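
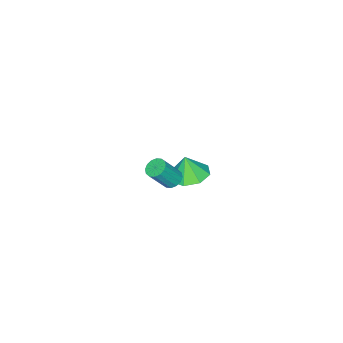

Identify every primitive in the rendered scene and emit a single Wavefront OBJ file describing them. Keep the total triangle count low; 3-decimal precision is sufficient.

v -3.354 -0.013 -2.14
v -2.398 0.344 -2.129
v -3.286 -0.227 -0.94
v -2.927 0.903 -2
v -3.706 0.926 -1.952
v -4.278 0.399 -2.014
v -4.309 -0.369 -2.15
v -3.78 -0.929 -2.279
v -3.001 -0.951 -2.327
v -2.429 -0.425 -2.265
v 2.026 2.927 3.434
v 2.364 2.681 3.142
v 3.052 2.307 4.254
v 2.714 2.553 4.546
v 2.459 2.926 3.166
v 3.148 2.552 4.277
v 2.439 3.172 3.261
v 3.127 2.797 4.373
v 2.307 3.351 3.403
v 2.996 2.977 4.514
v 2.101 3.418 3.553
v 2.789 3.043 4.665
v 1.874 3.352 3.672
v 2.562 2.978 4.783
v 1.688 3.173 3.726
v 2.376 2.799 4.838
v 1.592 2.928 3.703
v 2.281 2.554 4.814
v 1.613 2.683 3.607
v 2.301 2.308 4.719
v 1.744 2.503 3.466
v 2.433 2.129 4.577
v 1.951 2.437 3.315
v 2.639 2.062 4.427
v 2.178 2.502 3.197
v 2.866 2.128 4.308
f 2 1 4
f 2 4 3
f 4 1 5
f 4 5 3
f 5 1 6
f 5 6 3
f 6 1 7
f 6 7 3
f 7 1 8
f 7 8 3
f 8 1 9
f 8 9 3
f 9 1 10
f 9 10 3
f 10 1 2
f 10 2 3
f 12 11 15
f 12 15 13
f 13 15 16
f 13 16 14
f 15 11 17
f 15 17 16
f 16 17 18
f 16 18 14
f 17 11 19
f 17 19 18
f 18 19 20
f 18 20 14
f 19 11 21
f 19 21 20
f 20 21 22
f 20 22 14
f 21 11 23
f 21 23 22
f 22 23 24
f 22 24 14
f 23 11 25
f 23 25 24
f 24 25 26
f 24 26 14
f 25 11 27
f 25 27 26
f 26 27 28
f 26 28 14
f 27 11 29
f 27 29 28
f 28 29 30
f 28 30 14
f 29 11 31
f 29 31 30
f 30 31 32
f 30 32 14
f 31 11 33
f 31 33 32
f 32 33 34
f 32 34 14
f 33 11 35
f 33 35 34
f 34 35 36
f 34 36 14
f 35 11 12
f 35 12 36
f 36 12 13
f 36 13 14



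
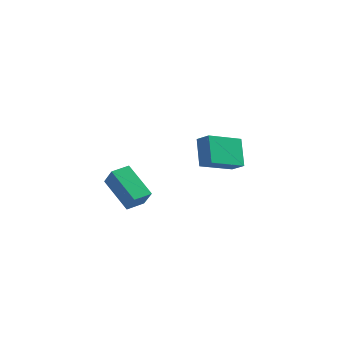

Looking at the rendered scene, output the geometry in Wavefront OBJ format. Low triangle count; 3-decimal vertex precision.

v -0.044 -2.8 -0.435
v -1.557 -2.085 0.783
v 0.439 -1.916 -0.353
v -1.074 -1.201 0.865
v 0.554 -3.219 0.555
v -0.959 -2.504 1.773
v 1.037 -2.335 0.637
v -0.476 -1.62 1.855
v 0.902 3.279 1.725
v 1.644 3.023 2.242
v 1.979 4.893 0.976
v 2.721 4.638 1.494
v 1.479 2.282 0.406
v 2.221 2.027 0.924
v 2.556 3.897 -0.342
v 3.298 3.641 0.175
f 2 4 1
f 5 2 1
f 1 4 3
f 3 5 1
f 2 8 4
f 6 2 5
f 6 8 2
f 4 8 3
f 7 5 3
f 3 8 7
f 7 6 5
f 8 6 7
f 10 12 9
f 13 10 9
f 9 12 11
f 11 13 9
f 10 16 12
f 14 10 13
f 14 16 10
f 12 16 11
f 15 13 11
f 11 16 15
f 15 14 13
f 16 14 15



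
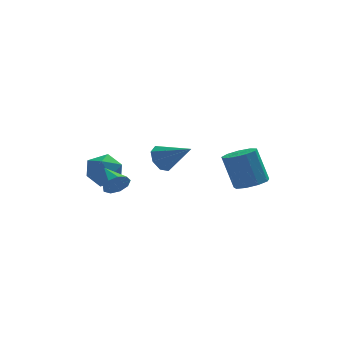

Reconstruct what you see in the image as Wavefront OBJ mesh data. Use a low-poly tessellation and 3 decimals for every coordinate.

v -3.866 3.314 1.529
v -3.238 3.98 0.971
v -2.962 1.96 0.929
v -2.334 2.626 0.371
v -2.282 2.611 1.442
v -2.84 3.448 1.813
v -3.36 2.492 0.087
v -3.918 3.329 0.458
v -2.925 3.472 0.079
v -2.259 3.546 0.916
v -3.941 2.394 0.984
v -3.275 2.468 1.821
v -0.249 2.978 1.523
v 0.308 3.593 1.398
v 1.029 2.022 2.517
v -0.04 3.682 1.931
v -0.511 3.358 2.225
v -0.828 2.811 2.108
v -0.807 2.362 1.649
v -0.459 2.274 1.116
v 0.012 2.598 0.821
v 0.33 3.144 0.938
v -3.148 -1.679 2.237
v -2.94 -1.354 1.641
v -3.552 -0.421 2.783
v -3.405 -1.487 1.604
v -3.75 -1.711 1.863
v -3.813 -1.919 2.297
v -3.565 -2.015 2.703
v -3.121 -1.954 2.891
v -2.69 -1.764 2.773
v -2.473 -1.535 2.405
v -2.572 -1.373 1.958
v 3.204 -1.722 1.795
v 3.856 -2.209 2.13
v 3.368 -1.646 3.899
v 2.716 -1.158 3.565
v 4.055 -1.654 2.008
v 3.568 -1.091 3.778
v 3.856 -1.131 1.787
v 3.369 -0.568 3.557
v 3.352 -0.884 1.569
v 2.864 -0.321 3.339
v 2.778 -1.029 1.458
v 2.291 -0.466 3.227
v 2.404 -1.498 1.504
v 1.917 -0.935 3.274
v 2.404 -2.072 1.686
v 1.916 -1.509 3.456
v 2.778 -2.482 1.92
v 2.291 -1.918 3.689
v 3.351 -2.536 2.095
v 2.864 -1.973 3.865
f 1 12 6
f 1 6 2
f 1 2 8
f 1 8 11
f 1 11 12
f 2 6 10
f 6 12 5
f 12 11 3
f 11 8 7
f 8 2 9
f 4 10 5
f 4 5 3
f 4 3 7
f 4 7 9
f 4 9 10
f 5 10 6
f 3 5 12
f 7 3 11
f 9 7 8
f 10 9 2
f 14 13 16
f 14 16 15
f 16 13 17
f 16 17 15
f 17 13 18
f 17 18 15
f 18 13 19
f 18 19 15
f 19 13 20
f 19 20 15
f 20 13 21
f 20 21 15
f 21 13 22
f 21 22 15
f 22 13 14
f 22 14 15
f 24 23 26
f 24 26 25
f 26 23 27
f 26 27 25
f 27 23 28
f 27 28 25
f 28 23 29
f 28 29 25
f 29 23 30
f 29 30 25
f 30 23 31
f 30 31 25
f 31 23 32
f 31 32 25
f 32 23 33
f 32 33 25
f 33 23 24
f 33 24 25
f 35 34 38
f 35 38 36
f 36 38 39
f 36 39 37
f 38 34 40
f 38 40 39
f 39 40 41
f 39 41 37
f 40 34 42
f 40 42 41
f 41 42 43
f 41 43 37
f 42 34 44
f 42 44 43
f 43 44 45
f 43 45 37
f 44 34 46
f 44 46 45
f 45 46 47
f 45 47 37
f 46 34 48
f 46 48 47
f 47 48 49
f 47 49 37
f 48 34 50
f 48 50 49
f 49 50 51
f 49 51 37
f 50 34 52
f 50 52 51
f 51 52 53
f 51 53 37
f 52 34 35
f 52 35 53
f 53 35 36
f 53 36 37



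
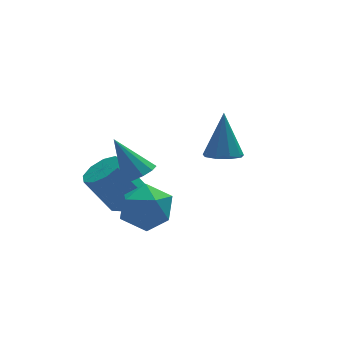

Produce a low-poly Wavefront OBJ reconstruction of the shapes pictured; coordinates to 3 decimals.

v -2.622 2.436 -1.736
v -1.844 2.338 -1.236
v -2.84 2.765 0.397
v -3.618 2.864 -0.104
v -1.903 2.941 -1.43
v -2.899 3.368 0.203
v -2.299 3.308 -1.767
v -3.295 3.735 -0.134
v -2.845 3.267 -2.09
v -3.841 3.694 -0.457
v -3.287 2.838 -2.247
v -4.284 3.265 -0.615
v -3.418 2.22 -2.166
v -4.414 2.648 -0.533
v -3.176 1.704 -1.883
v -4.173 2.132 -0.25
v -2.675 1.531 -1.532
v -3.671 1.958 0.101
v -2.149 1.781 -1.276
v -3.145 2.208 0.357
v 1.251 2.295 0.061
v 1.955 2.663 -0.181
v 1.529 3.065 2.039
v 1.516 3.015 -0.256
v 0.953 3.03 -0.183
v 0.53 2.701 0.004
v 0.444 2.182 0.219
v 0.736 1.716 0.359
v 1.27 1.521 0.361
v 1.794 1.688 0.222
v 2.065 2.139 0.008
v -3.981 -0.925 -0.245
v -3.112 -0.269 -0.666
v -2.808 -1.651 1.046
v -1.939 -0.995 0.625
v -2.829 -0.493 1.188
v -3.554 -0.044 0.391
v -2.366 -1.876 -0.011
v -3.091 -1.427 -0.808
v -2.114 -0.857 -0.521
v -2.4 -0.002 0.22
v -3.52 -1.918 0.16
v -3.806 -1.063 0.901
v -3.306 -1.265 2.4
v -2.652 -0.984 2.564
v -4.034 -0.455 3.92
v -2.869 -0.688 2.302
v -3.253 -0.612 2.078
v -3.657 -0.785 1.976
v -3.927 -1.141 2.037
v -3.959 -1.545 2.236
v -3.742 -1.841 2.498
v -3.359 -1.918 2.722
v -2.954 -1.744 2.824
v -2.685 -1.388 2.763
f 2 1 5
f 2 5 3
f 3 5 6
f 3 6 4
f 5 1 7
f 5 7 6
f 6 7 8
f 6 8 4
f 7 1 9
f 7 9 8
f 8 9 10
f 8 10 4
f 9 1 11
f 9 11 10
f 10 11 12
f 10 12 4
f 11 1 13
f 11 13 12
f 12 13 14
f 12 14 4
f 13 1 15
f 13 15 14
f 14 15 16
f 14 16 4
f 15 1 17
f 15 17 16
f 16 17 18
f 16 18 4
f 17 1 19
f 17 19 18
f 18 19 20
f 18 20 4
f 19 1 2
f 19 2 20
f 20 2 3
f 20 3 4
f 22 21 24
f 22 24 23
f 24 21 25
f 24 25 23
f 25 21 26
f 25 26 23
f 26 21 27
f 26 27 23
f 27 21 28
f 27 28 23
f 28 21 29
f 28 29 23
f 29 21 30
f 29 30 23
f 30 21 31
f 30 31 23
f 31 21 22
f 31 22 23
f 32 43 37
f 32 37 33
f 32 33 39
f 32 39 42
f 32 42 43
f 33 37 41
f 37 43 36
f 43 42 34
f 42 39 38
f 39 33 40
f 35 41 36
f 35 36 34
f 35 34 38
f 35 38 40
f 35 40 41
f 36 41 37
f 34 36 43
f 38 34 42
f 40 38 39
f 41 40 33
f 45 44 47
f 45 47 46
f 47 44 48
f 47 48 46
f 48 44 49
f 48 49 46
f 49 44 50
f 49 50 46
f 50 44 51
f 50 51 46
f 51 44 52
f 51 52 46
f 52 44 53
f 52 53 46
f 53 44 54
f 53 54 46
f 54 44 55
f 54 55 46
f 55 44 45
f 55 45 46



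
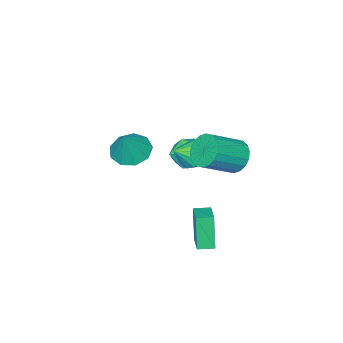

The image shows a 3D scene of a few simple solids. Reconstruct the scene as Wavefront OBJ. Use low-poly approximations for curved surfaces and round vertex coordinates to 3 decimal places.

v 1.374 2.827 -4.855
v 1.037 2.404 -3.023
v 0.724 3.375 -4.847
v 0.387 2.951 -3.016
v 2.273 3.889 -4.444
v 1.936 3.465 -2.613
v 1.623 4.436 -4.437
v 1.286 4.013 -2.605
v 0.529 1.746 0.235
v 0.882 1.46 -0.459
v 1.431 1.474 0.805
v 1.002 1.956 -0.413
v 0.942 2.372 -0.12
v 0.724 2.549 0.31
v 0.432 2.419 0.711
v 0.177 2.032 0.93
v 0.056 1.535 0.884
v 0.117 1.119 0.591
v 0.334 0.942 0.161
v 0.627 1.072 -0.24
v -1.117 1.273 -0.714
v -0.602 1.374 0.172
v 0.102 0.306 -1.312
v 0.617 0.407 -0.426
v -0.26 -0.133 -0.453
v -1.013 0.465 -0.083
v 0.513 1.215 -1.057
v -0.24 1.813 -0.687
v 0.406 1.339 -0.039
v -0.072 0.505 0.334
v -0.428 1.175 -1.474
v -0.906 0.341 -1.101
v 0.71 -2.128 -1.32
v 1.607 -2.607 -1.685
v 1.51 -1.792 0.2
v 1.619 -1.888 -1.851
v 1.207 -1.28 -1.769
v 0.562 -1.07 -1.476
v -0.014 -1.354 -1.111
v -0.25 -2.001 -0.843
v -0.037 -2.707 -0.799
v 0.525 -3.142 -0.998
v 1.175 -3.103 -1.348
v -0.234 3.879 0.799
v 0.274 3.886 -0.015
v 1.883 3.428 0.987
v 1.374 3.421 1.801
v 0.306 4.29 0.12
v 1.914 3.832 1.122
v 0.23 4.613 0.389
v 1.838 4.155 1.391
v 0.062 4.79 0.74
v 1.671 4.332 1.742
v -0.165 4.787 1.102
v 1.444 4.329 2.104
v -0.405 4.604 1.404
v 1.204 4.147 2.406
v -0.612 4.278 1.586
v 0.997 3.82 2.589
v -0.743 3.872 1.613
v 0.866 3.414 2.615
v -0.774 3.468 1.478
v 0.834 3.01 2.48
v -0.698 3.145 1.209
v 0.91 2.687 2.211
v -0.531 2.968 0.858
v 1.078 2.51 1.86
v -0.304 2.971 0.496
v 1.305 2.513 1.498
v -0.064 3.153 0.194
v 1.545 2.696 1.196
v 0.143 3.48 0.011
v 1.752 3.022 1.014
f 2 4 1
f 5 2 1
f 1 4 3
f 3 5 1
f 2 8 4
f 6 2 5
f 6 8 2
f 4 8 3
f 7 5 3
f 3 8 7
f 7 6 5
f 8 6 7
f 10 9 12
f 10 12 11
f 12 9 13
f 12 13 11
f 13 9 14
f 13 14 11
f 14 9 15
f 14 15 11
f 15 9 16
f 15 16 11
f 16 9 17
f 16 17 11
f 17 9 18
f 17 18 11
f 18 9 19
f 18 19 11
f 19 9 20
f 19 20 11
f 20 9 10
f 20 10 11
f 21 32 26
f 21 26 22
f 21 22 28
f 21 28 31
f 21 31 32
f 22 26 30
f 26 32 25
f 32 31 23
f 31 28 27
f 28 22 29
f 24 30 25
f 24 25 23
f 24 23 27
f 24 27 29
f 24 29 30
f 25 30 26
f 23 25 32
f 27 23 31
f 29 27 28
f 30 29 22
f 34 33 36
f 34 36 35
f 36 33 37
f 36 37 35
f 37 33 38
f 37 38 35
f 38 33 39
f 38 39 35
f 39 33 40
f 39 40 35
f 40 33 41
f 40 41 35
f 41 33 42
f 41 42 35
f 42 33 43
f 42 43 35
f 43 33 34
f 43 34 35
f 45 44 48
f 45 48 46
f 46 48 49
f 46 49 47
f 48 44 50
f 48 50 49
f 49 50 51
f 49 51 47
f 50 44 52
f 50 52 51
f 51 52 53
f 51 53 47
f 52 44 54
f 52 54 53
f 53 54 55
f 53 55 47
f 54 44 56
f 54 56 55
f 55 56 57
f 55 57 47
f 56 44 58
f 56 58 57
f 57 58 59
f 57 59 47
f 58 44 60
f 58 60 59
f 59 60 61
f 59 61 47
f 60 44 62
f 60 62 61
f 61 62 63
f 61 63 47
f 62 44 64
f 62 64 63
f 63 64 65
f 63 65 47
f 64 44 66
f 64 66 65
f 65 66 67
f 65 67 47
f 66 44 68
f 66 68 67
f 67 68 69
f 67 69 47
f 68 44 70
f 68 70 69
f 69 70 71
f 69 71 47
f 70 44 72
f 70 72 71
f 71 72 73
f 71 73 47
f 72 44 45
f 72 45 73
f 73 45 46
f 73 46 47



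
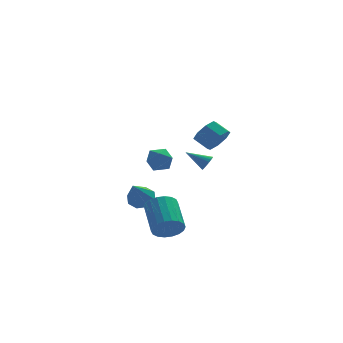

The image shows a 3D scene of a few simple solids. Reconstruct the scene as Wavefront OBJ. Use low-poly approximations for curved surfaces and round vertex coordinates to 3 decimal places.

v 1.127 -3.979 -2.644
v 1.435 -3.55 -3.422
v 1.421 -1.673 -2.394
v 1.113 -2.101 -1.616
v 1.019 -3.531 -3.463
v 1.005 -1.654 -2.436
v 0.625 -3.6 -3.342
v 0.611 -1.723 -2.315
v 0.33 -3.744 -3.083
v 0.316 -1.867 -2.056
v 0.193 -3.934 -2.737
v 0.179 -2.057 -1.709
v 0.24 -4.134 -2.372
v 0.227 -2.257 -1.345
v 0.464 -4.302 -2.061
v 0.45 -2.425 -1.034
v 0.819 -4.407 -1.866
v 0.805 -2.53 -0.838
v 1.235 -4.426 -1.824
v 1.221 -2.549 -0.797
v 1.629 -4.357 -1.945
v 1.615 -2.48 -0.918
v 1.924 -4.213 -2.204
v 1.91 -2.336 -1.177
v 2.061 -4.023 -2.551
v 2.047 -2.146 -1.523
v 2.013 -3.823 -2.915
v 2 -1.946 -1.888
v 1.79 -3.655 -3.226
v 1.776 -1.778 -2.199
v 0.797 0.325 0.746
v 1.569 0.294 0.317
v 1.291 -0.614 1.703
v 2.063 -0.645 1.274
v 1.828 0.087 1.707
v 1.522 0.668 1.116
v 1.338 -0.988 0.904
v 1.032 -0.407 0.313
v 1.903 -0.517 0.415
v 2.206 0.147 0.911
v 0.654 -0.467 1.109
v 0.957 0.197 1.605
v 1.223 4.205 -3.771
v 1.963 3.73 -3.813
v 0.497 2.935 -2.209
v 2.009 4.241 -3.376
v 1.595 4.73 -3.17
v 0.963 4.912 -3.316
v 0.484 4.68 -3.728
v 0.438 4.17 -4.165
v 0.852 3.68 -4.371
v 1.484 3.498 -4.225
v 4.023 -3.378 3.483
v 4.445 -3.605 4.22
v 3.82 -2.97 4.775
v 3.397 -2.742 4.037
v 4.722 -3.07 3.919
v 4.097 -2.435 4.474
v 4.589 -2.715 3.363
v 3.964 -2.08 3.917
v 4.125 -2.748 2.876
v 3.499 -2.113 3.431
v 3.6 -3.15 2.745
v 2.975 -2.515 3.3
v 3.323 -3.685 3.046
v 2.698 -3.05 3.601
v 3.456 -4.04 3.603
v 2.831 -3.405 4.157
v 3.921 -4.007 4.089
v 3.295 -3.372 4.644
v 3.376 -3.533 1.897
v 3.668 -3.501 2.338
v 2.304 -2.927 2.563
v 3.713 -3.321 2.247
v 3.707 -3.173 2.102
v 3.65 -3.08 1.926
v 3.552 -3.056 1.746
v 3.426 -3.104 1.589
v 3.294 -3.218 1.478
v 3.173 -3.379 1.432
v 3.084 -3.564 1.456
v 3.039 -3.744 1.547
v 3.045 -3.892 1.691
v 3.102 -3.985 1.867
v 3.2 -4.01 2.047
v 3.326 -3.961 2.205
v 3.458 -3.847 2.315
v 3.579 -3.686 2.362
f 2 1 5
f 2 5 3
f 3 5 6
f 3 6 4
f 5 1 7
f 5 7 6
f 6 7 8
f 6 8 4
f 7 1 9
f 7 9 8
f 8 9 10
f 8 10 4
f 9 1 11
f 9 11 10
f 10 11 12
f 10 12 4
f 11 1 13
f 11 13 12
f 12 13 14
f 12 14 4
f 13 1 15
f 13 15 14
f 14 15 16
f 14 16 4
f 15 1 17
f 15 17 16
f 16 17 18
f 16 18 4
f 17 1 19
f 17 19 18
f 18 19 20
f 18 20 4
f 19 1 21
f 19 21 20
f 20 21 22
f 20 22 4
f 21 1 23
f 21 23 22
f 22 23 24
f 22 24 4
f 23 1 25
f 23 25 24
f 24 25 26
f 24 26 4
f 25 1 27
f 25 27 26
f 26 27 28
f 26 28 4
f 27 1 29
f 27 29 28
f 28 29 30
f 28 30 4
f 29 1 2
f 29 2 30
f 30 2 3
f 30 3 4
f 31 42 36
f 31 36 32
f 31 32 38
f 31 38 41
f 31 41 42
f 32 36 40
f 36 42 35
f 42 41 33
f 41 38 37
f 38 32 39
f 34 40 35
f 34 35 33
f 34 33 37
f 34 37 39
f 34 39 40
f 35 40 36
f 33 35 42
f 37 33 41
f 39 37 38
f 40 39 32
f 44 43 46
f 44 46 45
f 46 43 47
f 46 47 45
f 47 43 48
f 47 48 45
f 48 43 49
f 48 49 45
f 49 43 50
f 49 50 45
f 50 43 51
f 50 51 45
f 51 43 52
f 51 52 45
f 52 43 44
f 52 44 45
f 54 53 57
f 54 57 55
f 55 57 58
f 55 58 56
f 57 53 59
f 57 59 58
f 58 59 60
f 58 60 56
f 59 53 61
f 59 61 60
f 60 61 62
f 60 62 56
f 61 53 63
f 61 63 62
f 62 63 64
f 62 64 56
f 63 53 65
f 63 65 64
f 64 65 66
f 64 66 56
f 65 53 67
f 65 67 66
f 66 67 68
f 66 68 56
f 67 53 69
f 67 69 68
f 68 69 70
f 68 70 56
f 69 53 54
f 69 54 70
f 70 54 55
f 70 55 56
f 72 71 74
f 72 74 73
f 74 71 75
f 74 75 73
f 75 71 76
f 75 76 73
f 76 71 77
f 76 77 73
f 77 71 78
f 77 78 73
f 78 71 79
f 78 79 73
f 79 71 80
f 79 80 73
f 80 71 81
f 80 81 73
f 81 71 82
f 81 82 73
f 82 71 83
f 82 83 73
f 83 71 84
f 83 84 73
f 84 71 85
f 84 85 73
f 85 71 86
f 85 86 73
f 86 71 87
f 86 87 73
f 87 71 88
f 87 88 73
f 88 71 72
f 88 72 73



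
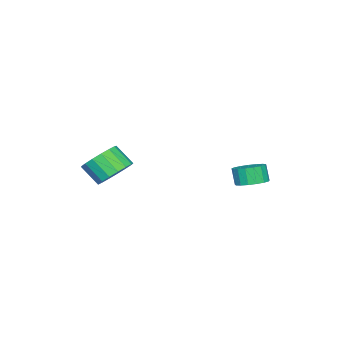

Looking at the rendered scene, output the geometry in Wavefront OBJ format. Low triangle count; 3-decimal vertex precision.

v 2.963 -1.743 -1.193
v 4.051 -1.897 -1.232
v 3.945 -2.892 -0.267
v 2.857 -2.737 -0.227
v 3.99 -1.53 -0.861
v 3.884 -2.524 0.105
v 3.693 -1.211 -0.565
v 3.587 -2.205 0.401
v 3.229 -1.014 -0.413
v 3.123 -2.008 0.552
v 2.704 -0.984 -0.44
v 2.598 -1.978 0.526
v 2.238 -1.128 -0.639
v 2.132 -2.122 0.326
v 1.939 -1.413 -0.965
v 1.833 -2.407 0
v 1.874 -1.773 -1.344
v 1.768 -2.767 -0.378
v 2.058 -2.127 -1.687
v 1.952 -3.121 -0.721
v 2.45 -2.392 -1.918
v 2.344 -3.386 -0.952
v 2.96 -2.509 -1.982
v 2.854 -3.503 -1.016
v 3.47 -2.451 -1.866
v 3.364 -3.445 -0.9
v 3.864 -2.23 -1.595
v 3.758 -3.224 -0.629
v -0.78 3.986 -2.264
v -0.132 3.391 -2.283
v -0.392 3.078 -1.314
v -1.04 3.674 -1.296
v 0.051 3.735 -2.122
v -0.209 3.422 -1.154
v 0.044 4.136 -1.995
v -0.216 3.823 -1.026
v -0.152 4.503 -1.929
v -0.411 4.19 -0.96
v -0.492 4.752 -1.939
v -0.751 4.439 -0.971
v -0.898 4.825 -2.025
v -1.157 4.512 -1.057
v -1.277 4.706 -2.165
v -1.536 4.393 -1.197
v -1.542 4.422 -2.328
v -1.802 4.11 -1.359
v -1.633 4.039 -2.476
v -1.892 3.726 -1.508
v -1.528 3.643 -2.576
v -1.788 3.33 -1.607
v -1.252 3.326 -2.604
v -1.512 3.013 -1.636
v -0.868 3.16 -2.555
v -1.128 2.848 -1.586
v -0.464 3.184 -2.439
v -0.724 2.871 -1.47
f 2 1 5
f 2 5 3
f 3 5 6
f 3 6 4
f 5 1 7
f 5 7 6
f 6 7 8
f 6 8 4
f 7 1 9
f 7 9 8
f 8 9 10
f 8 10 4
f 9 1 11
f 9 11 10
f 10 11 12
f 10 12 4
f 11 1 13
f 11 13 12
f 12 13 14
f 12 14 4
f 13 1 15
f 13 15 14
f 14 15 16
f 14 16 4
f 15 1 17
f 15 17 16
f 16 17 18
f 16 18 4
f 17 1 19
f 17 19 18
f 18 19 20
f 18 20 4
f 19 1 21
f 19 21 20
f 20 21 22
f 20 22 4
f 21 1 23
f 21 23 22
f 22 23 24
f 22 24 4
f 23 1 25
f 23 25 24
f 24 25 26
f 24 26 4
f 25 1 27
f 25 27 26
f 26 27 28
f 26 28 4
f 27 1 2
f 27 2 28
f 28 2 3
f 28 3 4
f 30 29 33
f 30 33 31
f 31 33 34
f 31 34 32
f 33 29 35
f 33 35 34
f 34 35 36
f 34 36 32
f 35 29 37
f 35 37 36
f 36 37 38
f 36 38 32
f 37 29 39
f 37 39 38
f 38 39 40
f 38 40 32
f 39 29 41
f 39 41 40
f 40 41 42
f 40 42 32
f 41 29 43
f 41 43 42
f 42 43 44
f 42 44 32
f 43 29 45
f 43 45 44
f 44 45 46
f 44 46 32
f 45 29 47
f 45 47 46
f 46 47 48
f 46 48 32
f 47 29 49
f 47 49 48
f 48 49 50
f 48 50 32
f 49 29 51
f 49 51 50
f 50 51 52
f 50 52 32
f 51 29 53
f 51 53 52
f 52 53 54
f 52 54 32
f 53 29 55
f 53 55 54
f 54 55 56
f 54 56 32
f 55 29 30
f 55 30 56
f 56 30 31
f 56 31 32



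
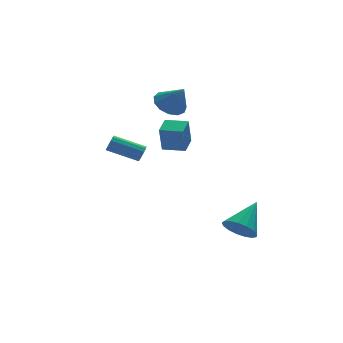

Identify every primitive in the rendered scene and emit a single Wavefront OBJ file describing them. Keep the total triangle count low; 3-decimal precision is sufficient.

v 1.699 3.858 2.647
v 2.636 4.16 2.54
v 2.121 3.022 3.993
v 2.383 4.542 2.858
v 1.913 4.708 3.108
v 1.375 4.604 3.212
v 0.94 4.263 3.137
v 0.746 3.794 2.906
v 0.854 3.345 2.593
v 1.231 3.059 2.297
v 1.756 3.027 2.112
v 2.263 3.259 2.097
v 2.591 3.681 2.257
v 0.872 0.295 0.903
v 0.644 0.154 2.429
v -0.079 1.133 0.837
v -0.308 0.993 2.364
v 1.628 1.167 1.096
v 1.399 1.027 2.623
v 0.676 2.006 1.031
v 0.448 1.865 2.557
v -1.316 0.847 0.917
v -1.036 0.964 1.327
v -2.444 1.931 2.012
v -2.724 1.813 1.603
v -0.989 1.187 1.11
v -2.397 2.154 1.795
v -1.066 1.28 0.819
v -2.474 2.247 1.504
v -1.24 1.208 0.565
v -2.647 2.174 1.251
v -1.442 0.997 0.447
v -2.85 1.964 1.132
v -1.596 0.729 0.508
v -3.004 1.696 1.193
v -1.643 0.506 0.725
v -3.051 1.473 1.41
v -1.566 0.413 1.016
v -2.974 1.38 1.701
v -1.393 0.486 1.269
v -2.8 1.452 1.955
v -1.19 0.696 1.388
v -2.598 1.663 2.073
v 2.288 -3.072 -3.58
v 2.991 -3.612 -4.043
v 3.772 -2.148 -2.4
v 2.957 -3.216 -4.309
v 2.769 -2.787 -4.409
v 2.471 -2.423 -4.319
v 2.131 -2.209 -4.059
v 1.827 -2.192 -3.69
v 1.628 -2.376 -3.296
v 1.581 -2.721 -2.966
v 1.695 -3.145 -2.778
v 1.946 -3.553 -2.773
v 2.274 -3.851 -2.953
v 2.606 -3.97 -3.277
v 2.865 -3.884 -3.67
f 2 1 4
f 2 4 3
f 4 1 5
f 4 5 3
f 5 1 6
f 5 6 3
f 6 1 7
f 6 7 3
f 7 1 8
f 7 8 3
f 8 1 9
f 8 9 3
f 9 1 10
f 9 10 3
f 10 1 11
f 10 11 3
f 11 1 12
f 11 12 3
f 12 1 13
f 12 13 3
f 13 1 2
f 13 2 3
f 15 17 14
f 18 15 14
f 14 17 16
f 16 18 14
f 15 21 17
f 19 15 18
f 19 21 15
f 17 21 16
f 20 18 16
f 16 21 20
f 20 19 18
f 21 19 20
f 23 22 26
f 23 26 24
f 24 26 27
f 24 27 25
f 26 22 28
f 26 28 27
f 27 28 29
f 27 29 25
f 28 22 30
f 28 30 29
f 29 30 31
f 29 31 25
f 30 22 32
f 30 32 31
f 31 32 33
f 31 33 25
f 32 22 34
f 32 34 33
f 33 34 35
f 33 35 25
f 34 22 36
f 34 36 35
f 35 36 37
f 35 37 25
f 36 22 38
f 36 38 37
f 37 38 39
f 37 39 25
f 38 22 40
f 38 40 39
f 39 40 41
f 39 41 25
f 40 22 42
f 40 42 41
f 41 42 43
f 41 43 25
f 42 22 23
f 42 23 43
f 43 23 24
f 43 24 25
f 45 44 47
f 45 47 46
f 47 44 48
f 47 48 46
f 48 44 49
f 48 49 46
f 49 44 50
f 49 50 46
f 50 44 51
f 50 51 46
f 51 44 52
f 51 52 46
f 52 44 53
f 52 53 46
f 53 44 54
f 53 54 46
f 54 44 55
f 54 55 46
f 55 44 56
f 55 56 46
f 56 44 57
f 56 57 46
f 57 44 58
f 57 58 46
f 58 44 45
f 58 45 46



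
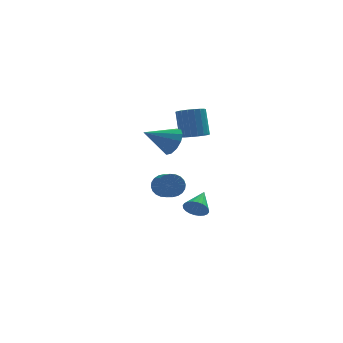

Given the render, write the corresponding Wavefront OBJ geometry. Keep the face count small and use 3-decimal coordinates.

v -2.702 -2.081 2.647
v -2.238 -2.549 3.358
v -4.318 -2.339 3.533
v -2.244 -2.021 3.5
v -2.396 -1.512 3.371
v -2.646 -1.184 3.012
v -2.913 -1.141 2.537
v -3.113 -1.396 2.097
v -3.183 -1.868 1.832
v -3.101 -2.409 1.826
v -2.892 -2.845 2.08
v -2.622 -3.039 2.514
v -2.379 -2.928 2.991
v -2.978 -0.966 -1.168
v -2.695 -0.615 -0.494
v -2.5 -1.724 0.001
v -2.782 -2.074 -0.672
v -3.003 -0.639 -0.427
v -2.808 -1.748 0.068
v -3.307 -0.713 -0.472
v -3.112 -1.822 0.023
v -3.561 -0.825 -0.623
v -3.366 -1.934 -0.128
v -3.726 -0.959 -0.858
v -3.531 -2.068 -0.363
v -3.777 -1.093 -1.139
v -3.582 -2.202 -0.644
v -3.706 -1.209 -1.425
v -3.511 -2.317 -0.93
v -3.525 -1.287 -1.671
v -3.329 -2.396 -1.176
v -3.26 -1.316 -1.841
v -3.065 -2.425 -1.346
v -2.952 -1.292 -1.908
v -2.757 -2.401 -1.413
v -2.648 -1.218 -1.863
v -2.453 -2.327 -1.368
v -2.394 -1.106 -1.712
v -2.199 -2.215 -1.217
v -2.229 -0.972 -1.477
v -2.034 -2.081 -0.982
v -2.178 -0.838 -1.196
v -1.983 -1.947 -0.701
v -2.249 -0.723 -0.91
v -2.054 -1.831 -0.415
v -2.431 -0.644 -0.664
v -2.235 -1.753 -0.169
v -0.994 0.786 -3.898
v -0.512 0.865 -4.506
v -0.326 2.074 -3.202
v -0.748 1.035 -4.595
v -1.021 1.167 -4.578
v -1.291 1.242 -4.457
v -1.515 1.247 -4.252
v -1.66 1.181 -3.992
v -1.703 1.056 -3.718
v -1.639 0.889 -3.472
v -1.476 0.707 -3.29
v -1.24 0.537 -3.201
v -0.967 0.404 -3.219
v -0.697 0.33 -3.339
v -0.473 0.325 -3.545
v -0.328 0.39 -3.805
v -0.285 0.515 -4.079
v -0.349 0.682 -4.325
v -1.39 -1.236 2.668
v -0.964 -1.861 3.011
v -1.065 -1.049 4.615
v -1.49 -0.424 4.272
v -0.698 -1.626 2.909
v -0.799 -0.814 4.513
v -0.568 -1.314 2.76
v -0.669 -0.502 4.363
v -0.602 -0.987 2.592
v -0.702 -0.175 4.195
v -0.791 -0.709 2.439
v -0.892 0.103 4.043
v -1.099 -0.535 2.332
v -1.2 0.277 3.935
v -1.464 -0.5 2.291
v -1.565 0.311 3.895
v -1.815 -0.611 2.325
v -1.916 0.201 3.929
v -2.081 -0.846 2.427
v -2.182 -0.034 4.031
v -2.211 -1.158 2.577
v -2.312 -0.346 4.18
v -2.178 -1.485 2.745
v -2.278 -0.673 4.348
v -1.988 -1.763 2.897
v -2.089 -0.951 4.501
v -1.68 -1.937 3.005
v -1.781 -1.125 4.608
v -1.315 -1.971 3.045
v -1.416 -1.16 4.649
f 2 1 4
f 2 4 3
f 4 1 5
f 4 5 3
f 5 1 6
f 5 6 3
f 6 1 7
f 6 7 3
f 7 1 8
f 7 8 3
f 8 1 9
f 8 9 3
f 9 1 10
f 9 10 3
f 10 1 11
f 10 11 3
f 11 1 12
f 11 12 3
f 12 1 13
f 12 13 3
f 13 1 2
f 13 2 3
f 15 14 18
f 15 18 16
f 16 18 19
f 16 19 17
f 18 14 20
f 18 20 19
f 19 20 21
f 19 21 17
f 20 14 22
f 20 22 21
f 21 22 23
f 21 23 17
f 22 14 24
f 22 24 23
f 23 24 25
f 23 25 17
f 24 14 26
f 24 26 25
f 25 26 27
f 25 27 17
f 26 14 28
f 26 28 27
f 27 28 29
f 27 29 17
f 28 14 30
f 28 30 29
f 29 30 31
f 29 31 17
f 30 14 32
f 30 32 31
f 31 32 33
f 31 33 17
f 32 14 34
f 32 34 33
f 33 34 35
f 33 35 17
f 34 14 36
f 34 36 35
f 35 36 37
f 35 37 17
f 36 14 38
f 36 38 37
f 37 38 39
f 37 39 17
f 38 14 40
f 38 40 39
f 39 40 41
f 39 41 17
f 40 14 42
f 40 42 41
f 41 42 43
f 41 43 17
f 42 14 44
f 42 44 43
f 43 44 45
f 43 45 17
f 44 14 46
f 44 46 45
f 45 46 47
f 45 47 17
f 46 14 15
f 46 15 47
f 47 15 16
f 47 16 17
f 49 48 51
f 49 51 50
f 51 48 52
f 51 52 50
f 52 48 53
f 52 53 50
f 53 48 54
f 53 54 50
f 54 48 55
f 54 55 50
f 55 48 56
f 55 56 50
f 56 48 57
f 56 57 50
f 57 48 58
f 57 58 50
f 58 48 59
f 58 59 50
f 59 48 60
f 59 60 50
f 60 48 61
f 60 61 50
f 61 48 62
f 61 62 50
f 62 48 63
f 62 63 50
f 63 48 64
f 63 64 50
f 64 48 65
f 64 65 50
f 65 48 49
f 65 49 50
f 67 66 70
f 67 70 68
f 68 70 71
f 68 71 69
f 70 66 72
f 70 72 71
f 71 72 73
f 71 73 69
f 72 66 74
f 72 74 73
f 73 74 75
f 73 75 69
f 74 66 76
f 74 76 75
f 75 76 77
f 75 77 69
f 76 66 78
f 76 78 77
f 77 78 79
f 77 79 69
f 78 66 80
f 78 80 79
f 79 80 81
f 79 81 69
f 80 66 82
f 80 82 81
f 81 82 83
f 81 83 69
f 82 66 84
f 82 84 83
f 83 84 85
f 83 85 69
f 84 66 86
f 84 86 85
f 85 86 87
f 85 87 69
f 86 66 88
f 86 88 87
f 87 88 89
f 87 89 69
f 88 66 90
f 88 90 89
f 89 90 91
f 89 91 69
f 90 66 92
f 90 92 91
f 91 92 93
f 91 93 69
f 92 66 94
f 92 94 93
f 93 94 95
f 93 95 69
f 94 66 67
f 94 67 95
f 95 67 68
f 95 68 69



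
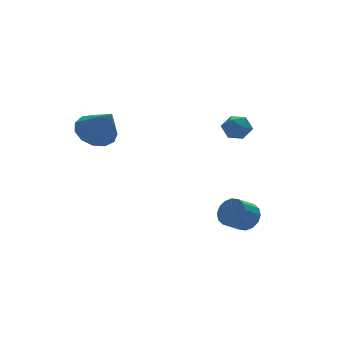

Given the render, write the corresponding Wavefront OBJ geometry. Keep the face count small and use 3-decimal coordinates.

v 2.469 -2.482 -0.791
v 2.87 -2.786 -0.276
v 2.033 -2.942 0.285
v 1.631 -2.638 -0.229
v 2.861 -2.423 -0.189
v 2.023 -2.58 0.372
v 2.746 -2.077 -0.264
v 1.909 -2.233 0.297
v 2.557 -1.838 -0.479
v 1.72 -1.995 0.082
v 2.344 -1.773 -0.778
v 1.507 -1.929 -0.217
v 2.165 -1.897 -1.08
v 1.328 -2.053 -0.519
v 2.067 -2.178 -1.305
v 1.23 -2.334 -0.744
v 2.077 -2.54 -1.392
v 1.239 -2.697 -0.831
v 2.191 -2.887 -1.317
v 1.354 -3.043 -0.756
v 2.38 -3.125 -1.102
v 1.543 -3.282 -0.541
v 2.593 -3.191 -0.803
v 1.756 -3.347 -0.242
v 2.772 -3.067 -0.501
v 1.935 -3.223 0.06
v 2.685 0.097 3.356
v 3.256 0.392 3.068
v 3.264 -0.872 3.512
v 3.835 -0.577 3.224
v 3.605 -0.358 3.852
v 3.247 0.242 3.756
v 3.273 -0.722 2.824
v 2.915 -0.122 2.728
v 3.62 -0.114 2.739
v 3.825 0.111 3.374
v 2.695 -0.591 3.206
v 2.9 -0.366 3.841
v -2.055 2.123 3.277
v -1.368 2.688 3.639
v -1.845 1.017 4.603
v -1.834 2.858 3.855
v -2.371 2.794 3.887
v -2.807 2.518 3.725
v -3.004 2.116 3.421
v -2.9 1.717 3.071
v -2.528 1.447 2.787
v -2.005 1.391 2.658
v -1.499 1.568 2.726
v -1.169 1.921 2.968
v -1.12 2.339 3.309
f 2 1 5
f 2 5 3
f 3 5 6
f 3 6 4
f 5 1 7
f 5 7 6
f 6 7 8
f 6 8 4
f 7 1 9
f 7 9 8
f 8 9 10
f 8 10 4
f 9 1 11
f 9 11 10
f 10 11 12
f 10 12 4
f 11 1 13
f 11 13 12
f 12 13 14
f 12 14 4
f 13 1 15
f 13 15 14
f 14 15 16
f 14 16 4
f 15 1 17
f 15 17 16
f 16 17 18
f 16 18 4
f 17 1 19
f 17 19 18
f 18 19 20
f 18 20 4
f 19 1 21
f 19 21 20
f 20 21 22
f 20 22 4
f 21 1 23
f 21 23 22
f 22 23 24
f 22 24 4
f 23 1 25
f 23 25 24
f 24 25 26
f 24 26 4
f 25 1 2
f 25 2 26
f 26 2 3
f 26 3 4
f 27 38 32
f 27 32 28
f 27 28 34
f 27 34 37
f 27 37 38
f 28 32 36
f 32 38 31
f 38 37 29
f 37 34 33
f 34 28 35
f 30 36 31
f 30 31 29
f 30 29 33
f 30 33 35
f 30 35 36
f 31 36 32
f 29 31 38
f 33 29 37
f 35 33 34
f 36 35 28
f 40 39 42
f 40 42 41
f 42 39 43
f 42 43 41
f 43 39 44
f 43 44 41
f 44 39 45
f 44 45 41
f 45 39 46
f 45 46 41
f 46 39 47
f 46 47 41
f 47 39 48
f 47 48 41
f 48 39 49
f 48 49 41
f 49 39 50
f 49 50 41
f 50 39 51
f 50 51 41
f 51 39 40
f 51 40 41



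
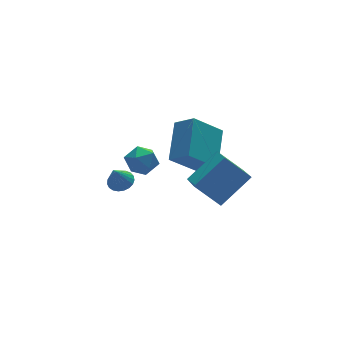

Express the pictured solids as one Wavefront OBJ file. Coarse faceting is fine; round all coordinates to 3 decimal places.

v -1.915 -2.28 1.907
v -1.435 -2.582 2.028
v -2.345 -2.56 2.913
v -1.379 -2.363 2.113
v -1.416 -2.13 2.162
v -1.539 -1.922 2.167
v -1.728 -1.777 2.127
v -1.948 -1.719 2.048
v -2.163 -1.757 1.946
v -2.335 -1.886 1.836
v -2.434 -2.084 1.739
v -2.444 -2.315 1.671
v -2.362 -2.54 1.643
v -2.202 -2.72 1.661
v -1.993 -2.824 1.722
v -1.771 -2.834 1.814
v -1.573 -2.749 1.923
v 1.431 -4.776 1.079
v 0.573 -4.022 2.021
v 1.922 -3.019 0.122
v 1.064 -2.266 1.063
v 2.896 -4.554 2.237
v 2.038 -3.801 3.178
v 3.387 -2.798 1.279
v 2.529 -2.044 2.221
v -1.295 -1.793 2.19
v -0.507 -1.768 2.218
v -1.313 -2.452 3.282
v -0.525 -2.427 3.31
v -0.945 -1.768 3.416
v -0.934 -1.36 2.741
v -0.886 -2.86 2.759
v -0.875 -2.452 2.084
v -0.255 -2.427 2.57
v -0.291 -1.752 2.976
v -1.529 -2.468 2.524
v -1.565 -1.793 2.93
v 2.927 0.675 -1.122
v 3.492 -0.127 -0.467
v 1.535 0.691 0.096
v 2.1 -0.112 0.752
v 3.9 2.252 -0.032
v 4.465 1.449 0.624
v 2.508 2.267 1.187
v 3.073 1.465 1.842
f 2 1 4
f 2 4 3
f 4 1 5
f 4 5 3
f 5 1 6
f 5 6 3
f 6 1 7
f 6 7 3
f 7 1 8
f 7 8 3
f 8 1 9
f 8 9 3
f 9 1 10
f 9 10 3
f 10 1 11
f 10 11 3
f 11 1 12
f 11 12 3
f 12 1 13
f 12 13 3
f 13 1 14
f 13 14 3
f 14 1 15
f 14 15 3
f 15 1 16
f 15 16 3
f 16 1 17
f 16 17 3
f 17 1 2
f 17 2 3
f 19 21 18
f 22 19 18
f 18 21 20
f 20 22 18
f 19 25 21
f 23 19 22
f 23 25 19
f 21 25 20
f 24 22 20
f 20 25 24
f 24 23 22
f 25 23 24
f 26 37 31
f 26 31 27
f 26 27 33
f 26 33 36
f 26 36 37
f 27 31 35
f 31 37 30
f 37 36 28
f 36 33 32
f 33 27 34
f 29 35 30
f 29 30 28
f 29 28 32
f 29 32 34
f 29 34 35
f 30 35 31
f 28 30 37
f 32 28 36
f 34 32 33
f 35 34 27
f 39 41 38
f 42 39 38
f 38 41 40
f 40 42 38
f 39 45 41
f 43 39 42
f 43 45 39
f 41 45 40
f 44 42 40
f 40 45 44
f 44 43 42
f 45 43 44



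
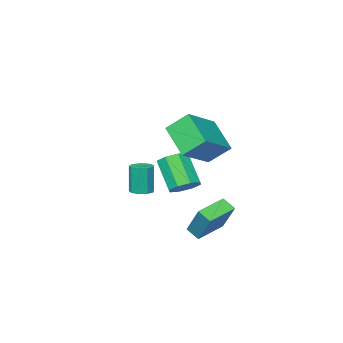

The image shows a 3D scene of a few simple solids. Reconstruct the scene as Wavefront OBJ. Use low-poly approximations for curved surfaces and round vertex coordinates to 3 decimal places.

v -1.796 1.274 0.683
v -2.097 -0.387 1.864
v -2.517 2.107 1.671
v -2.818 0.447 2.852
v 0.098 1.673 1.728
v -0.203 0.013 2.909
v -0.623 2.507 2.716
v -0.924 0.846 3.897
v -0.716 0.856 -0.844
v -0.246 0.285 -1.243
v -0.454 -0.926 0.245
v -0.924 -0.356 0.644
v 0.104 0.678 -0.874
v -0.103 -0.533 0.614
v -0.026 1.175 -0.488
v -0.233 -0.036 1
v -0.56 1.485 -0.31
v -0.768 0.274 1.178
v -1.186 1.426 -0.445
v -1.394 0.215 1.043
v -1.537 1.033 -0.814
v -1.744 -0.178 0.674
v -1.407 0.536 -1.2
v -1.614 -0.675 0.288
v -0.872 0.226 -1.378
v -1.08 -0.985 0.11
v -1.171 -3.179 -2.58
v -0.693 -2.775 -2.511
v -0.81 -2.917 -0.852
v -1.289 -3.321 -0.92
v -1.067 -2.56 -2.519
v -1.184 -2.703 -0.86
v -1.489 -2.635 -2.556
v -1.607 -2.778 -0.896
v -1.763 -2.965 -2.603
v -1.881 -3.107 -0.944
v -1.76 -3.394 -2.64
v -1.878 -3.537 -0.98
v -1.482 -3.723 -2.649
v -1.599 -3.865 -0.989
v -1.058 -3.797 -2.625
v -1.175 -3.939 -0.965
v -0.687 -3.582 -2.58
v -0.804 -3.724 -0.921
v -0.543 -3.178 -2.535
v -0.66 -3.321 -0.876
v -2.541 0.605 -3.377
v -2.3 1.788 -1.696
v -2.705 1.29 -3.835
v -2.465 2.473 -2.154
v -0.895 0.767 -3.726
v -0.655 1.95 -2.045
v -1.06 1.452 -4.184
v -0.819 2.635 -2.503
f 2 4 1
f 5 2 1
f 1 4 3
f 3 5 1
f 2 8 4
f 6 2 5
f 6 8 2
f 4 8 3
f 7 5 3
f 3 8 7
f 7 6 5
f 8 6 7
f 10 9 13
f 10 13 11
f 11 13 14
f 11 14 12
f 13 9 15
f 13 15 14
f 14 15 16
f 14 16 12
f 15 9 17
f 15 17 16
f 16 17 18
f 16 18 12
f 17 9 19
f 17 19 18
f 18 19 20
f 18 20 12
f 19 9 21
f 19 21 20
f 20 21 22
f 20 22 12
f 21 9 23
f 21 23 22
f 22 23 24
f 22 24 12
f 23 9 25
f 23 25 24
f 24 25 26
f 24 26 12
f 25 9 10
f 25 10 26
f 26 10 11
f 26 11 12
f 28 27 31
f 28 31 29
f 29 31 32
f 29 32 30
f 31 27 33
f 31 33 32
f 32 33 34
f 32 34 30
f 33 27 35
f 33 35 34
f 34 35 36
f 34 36 30
f 35 27 37
f 35 37 36
f 36 37 38
f 36 38 30
f 37 27 39
f 37 39 38
f 38 39 40
f 38 40 30
f 39 27 41
f 39 41 40
f 40 41 42
f 40 42 30
f 41 27 43
f 41 43 42
f 42 43 44
f 42 44 30
f 43 27 45
f 43 45 44
f 44 45 46
f 44 46 30
f 45 27 28
f 45 28 46
f 46 28 29
f 46 29 30
f 48 50 47
f 51 48 47
f 47 50 49
f 49 51 47
f 48 54 50
f 52 48 51
f 52 54 48
f 50 54 49
f 53 51 49
f 49 54 53
f 53 52 51
f 54 52 53



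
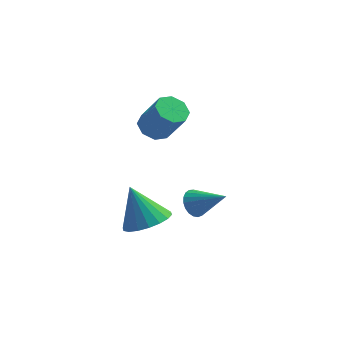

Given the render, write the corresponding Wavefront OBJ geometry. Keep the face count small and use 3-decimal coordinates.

v -3.673 -1.233 -0.548
v -3.132 -1.025 -0.796
v -2.467 -1.38 0.36
v -3.007 -1.587 0.608
v -3.368 -0.681 -0.554
v -2.703 -1.036 0.602
v -3.783 -0.66 -0.309
v -3.117 -1.015 0.847
v -4.133 -0.975 -0.204
v -3.468 -1.329 0.952
v -4.213 -1.44 -0.3
v -3.548 -1.795 0.856
v -3.977 -1.784 -0.542
v -3.312 -2.139 0.614
v -3.563 -1.805 -0.787
v -2.897 -2.16 0.369
v -3.212 -1.491 -0.892
v -2.547 -1.845 0.264
v -3.671 -2.852 -4.122
v -3.162 -3.44 -3.71
v -4.309 -2.448 -2.758
v -2.943 -3.115 -3.703
v -2.868 -2.739 -3.78
v -2.952 -2.385 -3.925
v -3.178 -2.123 -4.108
v -3.502 -2.006 -4.295
v -3.86 -2.057 -4.447
v -4.18 -2.265 -4.535
v -4.399 -2.59 -4.541
v -4.473 -2.966 -4.464
v -4.389 -3.32 -4.32
v -4.163 -3.582 -4.136
v -3.839 -3.699 -3.95
v -3.482 -3.648 -3.798
v -2.237 -1.796 -3.862
v -1.963 -1.956 -4.336
v -1.143 -2.184 -3.098
v -1.897 -1.729 -4.315
v -1.889 -1.514 -4.216
v -1.942 -1.348 -4.056
v -2.046 -1.258 -3.862
v -2.183 -1.262 -3.669
v -2.329 -1.358 -3.509
v -2.459 -1.53 -3.41
v -2.551 -1.747 -3.389
v -2.588 -1.973 -3.45
v -2.565 -2.168 -3.583
v -2.485 -2.299 -3.764
v -2.362 -2.343 -3.961
v -2.218 -2.292 -4.142
v -2.076 -2.155 -4.275
f 2 1 5
f 2 5 3
f 3 5 6
f 3 6 4
f 5 1 7
f 5 7 6
f 6 7 8
f 6 8 4
f 7 1 9
f 7 9 8
f 8 9 10
f 8 10 4
f 9 1 11
f 9 11 10
f 10 11 12
f 10 12 4
f 11 1 13
f 11 13 12
f 12 13 14
f 12 14 4
f 13 1 15
f 13 15 14
f 14 15 16
f 14 16 4
f 15 1 17
f 15 17 16
f 16 17 18
f 16 18 4
f 17 1 2
f 17 2 18
f 18 2 3
f 18 3 4
f 20 19 22
f 20 22 21
f 22 19 23
f 22 23 21
f 23 19 24
f 23 24 21
f 24 19 25
f 24 25 21
f 25 19 26
f 25 26 21
f 26 19 27
f 26 27 21
f 27 19 28
f 27 28 21
f 28 19 29
f 28 29 21
f 29 19 30
f 29 30 21
f 30 19 31
f 30 31 21
f 31 19 32
f 31 32 21
f 32 19 33
f 32 33 21
f 33 19 34
f 33 34 21
f 34 19 20
f 34 20 21
f 36 35 38
f 36 38 37
f 38 35 39
f 38 39 37
f 39 35 40
f 39 40 37
f 40 35 41
f 40 41 37
f 41 35 42
f 41 42 37
f 42 35 43
f 42 43 37
f 43 35 44
f 43 44 37
f 44 35 45
f 44 45 37
f 45 35 46
f 45 46 37
f 46 35 47
f 46 47 37
f 47 35 48
f 47 48 37
f 48 35 49
f 48 49 37
f 49 35 50
f 49 50 37
f 50 35 51
f 50 51 37
f 51 35 36
f 51 36 37



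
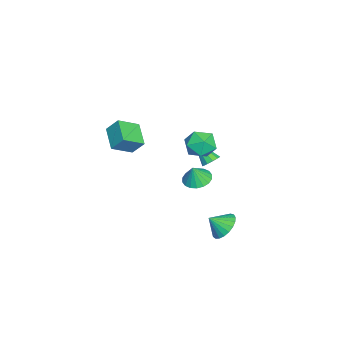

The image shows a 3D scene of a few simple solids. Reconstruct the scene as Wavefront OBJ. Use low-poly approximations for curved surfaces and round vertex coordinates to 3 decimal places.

v -1.103 0.827 -1.453
v -0.665 0.994 -1.078
v -1.757 -0.347 -0.167
v -0.956 1.217 -1.022
v -1.302 1.292 -1.13
v -1.573 1.189 -1.362
v -1.664 0.947 -1.628
v -1.541 0.66 -1.828
v -1.25 0.437 -1.884
v -0.903 0.362 -1.776
v -0.633 0.465 -1.544
v -0.542 0.706 -1.278
v 2.89 1.643 3.061
v 3.816 1.943 3.286
v 3.304 0.117 3.394
v 4.23 0.417 3.619
v 3.466 0.666 4.212
v 3.211 1.61 4.007
v 3.909 0.45 2.673
v 3.654 1.394 2.468
v 4.446 1.206 3.046
v 4.172 1.339 3.998
v 2.948 0.721 2.682
v 2.674 0.854 3.634
v 0.703 0.35 -1.644
v 1.142 1.09 -1.634
v 1.017 0.15 -0.556
v 0.794 1.196 -1.514
v 0.428 1.134 -1.42
v 0.117 0.917 -1.371
v -0.078 0.587 -1.376
v -0.119 0.211 -1.433
v 0.004 -0.138 -1.533
v 0.265 -0.39 -1.654
v 0.613 -0.495 -1.774
v 0.979 -0.433 -1.868
v 1.29 -0.216 -1.917
v 1.485 0.113 -1.913
v 1.526 0.49 -1.855
v 1.403 0.838 -1.755
v 2.26 2.151 -4.272
v 2.611 1.605 -4.979
v 2.48 1.329 -3.528
v 2.936 1.802 -4.857
v 3.144 2.06 -4.634
v 3.2 2.333 -4.348
v 3.092 2.575 -4.05
v 2.841 2.743 -3.789
v 2.489 2.809 -3.612
v 2.098 2.762 -3.549
v 1.735 2.608 -3.611
v 1.462 2.376 -3.788
v 1.328 2.104 -4.048
v 1.354 1.841 -4.346
v 1.538 1.631 -4.632
v 1.846 1.511 -4.856
v 2.226 1.502 -4.979
v 2.173 -3.257 2.693
v 2.27 -2.568 3.546
v 3.469 -2.689 2.087
v 3.566 -2 2.94
v 2.934 -4.24 3.4
v 3.031 -3.551 4.253
v 4.23 -3.672 2.794
v 4.327 -2.983 3.647
f 2 1 4
f 2 4 3
f 4 1 5
f 4 5 3
f 5 1 6
f 5 6 3
f 6 1 7
f 6 7 3
f 7 1 8
f 7 8 3
f 8 1 9
f 8 9 3
f 9 1 10
f 9 10 3
f 10 1 11
f 10 11 3
f 11 1 12
f 11 12 3
f 12 1 2
f 12 2 3
f 13 24 18
f 13 18 14
f 13 14 20
f 13 20 23
f 13 23 24
f 14 18 22
f 18 24 17
f 24 23 15
f 23 20 19
f 20 14 21
f 16 22 17
f 16 17 15
f 16 15 19
f 16 19 21
f 16 21 22
f 17 22 18
f 15 17 24
f 19 15 23
f 21 19 20
f 22 21 14
f 26 25 28
f 26 28 27
f 28 25 29
f 28 29 27
f 29 25 30
f 29 30 27
f 30 25 31
f 30 31 27
f 31 25 32
f 31 32 27
f 32 25 33
f 32 33 27
f 33 25 34
f 33 34 27
f 34 25 35
f 34 35 27
f 35 25 36
f 35 36 27
f 36 25 37
f 36 37 27
f 37 25 38
f 37 38 27
f 38 25 39
f 38 39 27
f 39 25 40
f 39 40 27
f 40 25 26
f 40 26 27
f 42 41 44
f 42 44 43
f 44 41 45
f 44 45 43
f 45 41 46
f 45 46 43
f 46 41 47
f 46 47 43
f 47 41 48
f 47 48 43
f 48 41 49
f 48 49 43
f 49 41 50
f 49 50 43
f 50 41 51
f 50 51 43
f 51 41 52
f 51 52 43
f 52 41 53
f 52 53 43
f 53 41 54
f 53 54 43
f 54 41 55
f 54 55 43
f 55 41 56
f 55 56 43
f 56 41 57
f 56 57 43
f 57 41 42
f 57 42 43
f 59 61 58
f 62 59 58
f 58 61 60
f 60 62 58
f 59 65 61
f 63 59 62
f 63 65 59
f 61 65 60
f 64 62 60
f 60 65 64
f 64 63 62
f 65 63 64



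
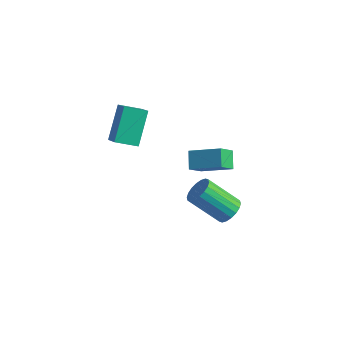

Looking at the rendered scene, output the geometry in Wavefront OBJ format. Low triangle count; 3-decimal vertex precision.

v 1.781 3.637 -2.457
v 2.084 4.077 -2.031
v 2.636 2.943 -2.349
v 2.939 3.383 -1.923
v 2.373 3.053 -1.727
v 1.845 3.482 -1.795
v 2.875 3.538 -2.585
v 2.347 3.967 -2.653
v 2.76 4.016 -2.11
v 2.45 3.716 -1.58
v 2.27 3.304 -2.8
v 1.96 3.004 -2.27
v 1.131 3.41 1.256
v 1.058 2.548 2.044
v 2.647 3.925 1.961
v 2.574 3.063 2.749
v 1.646 2.777 0.611
v 1.573 1.915 1.399
v 3.162 3.292 1.316
v 3.089 2.43 2.104
v 3.438 2.695 -1.392
v 3.974 2.746 -0.841
v 2.598 2.036 0.563
v 2.062 1.985 0.012
v 3.825 3.054 -0.832
v 2.449 2.345 0.573
v 3.599 3.291 -0.933
v 2.223 2.582 0.471
v 3.342 3.41 -1.125
v 1.966 2.701 0.279
v 3.103 3.388 -1.37
v 1.727 2.678 0.034
v 2.931 3.228 -1.62
v 1.555 2.518 -0.215
v 2.859 2.962 -1.824
v 1.483 2.253 -0.42
v 2.902 2.644 -1.943
v 1.526 1.934 -0.539
v 3.051 2.335 -1.953
v 1.675 1.626 -0.548
v 3.277 2.098 -1.851
v 1.901 1.389 -0.447
v 3.534 1.979 -1.659
v 2.158 1.27 -0.255
v 3.773 2.002 -1.414
v 2.397 1.292 -0.01
v 3.945 2.162 -1.165
v 2.569 1.452 0.24
v 4.017 2.427 -0.96
v 2.641 1.718 0.444
v -1.872 0.128 3.018
v -1.064 -0.371 3.702
v -2.322 1.428 4.497
v -1.514 0.929 5.181
v -1.046 0.891 2.599
v -0.238 0.392 3.283
v -1.496 2.191 4.078
v -0.688 1.692 4.762
f 1 12 6
f 1 6 2
f 1 2 8
f 1 8 11
f 1 11 12
f 2 6 10
f 6 12 5
f 12 11 3
f 11 8 7
f 8 2 9
f 4 10 5
f 4 5 3
f 4 3 7
f 4 7 9
f 4 9 10
f 5 10 6
f 3 5 12
f 7 3 11
f 9 7 8
f 10 9 2
f 14 16 13
f 17 14 13
f 13 16 15
f 15 17 13
f 14 20 16
f 18 14 17
f 18 20 14
f 16 20 15
f 19 17 15
f 15 20 19
f 19 18 17
f 20 18 19
f 22 21 25
f 22 25 23
f 23 25 26
f 23 26 24
f 25 21 27
f 25 27 26
f 26 27 28
f 26 28 24
f 27 21 29
f 27 29 28
f 28 29 30
f 28 30 24
f 29 21 31
f 29 31 30
f 30 31 32
f 30 32 24
f 31 21 33
f 31 33 32
f 32 33 34
f 32 34 24
f 33 21 35
f 33 35 34
f 34 35 36
f 34 36 24
f 35 21 37
f 35 37 36
f 36 37 38
f 36 38 24
f 37 21 39
f 37 39 38
f 38 39 40
f 38 40 24
f 39 21 41
f 39 41 40
f 40 41 42
f 40 42 24
f 41 21 43
f 41 43 42
f 42 43 44
f 42 44 24
f 43 21 45
f 43 45 44
f 44 45 46
f 44 46 24
f 45 21 47
f 45 47 46
f 46 47 48
f 46 48 24
f 47 21 49
f 47 49 48
f 48 49 50
f 48 50 24
f 49 21 22
f 49 22 50
f 50 22 23
f 50 23 24
f 52 54 51
f 55 52 51
f 51 54 53
f 53 55 51
f 52 58 54
f 56 52 55
f 56 58 52
f 54 58 53
f 57 55 53
f 53 58 57
f 57 56 55
f 58 56 57



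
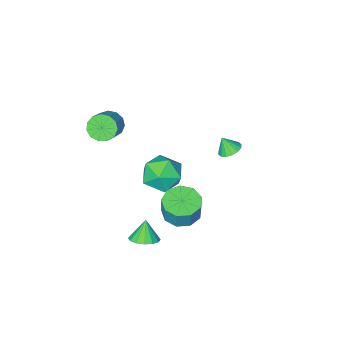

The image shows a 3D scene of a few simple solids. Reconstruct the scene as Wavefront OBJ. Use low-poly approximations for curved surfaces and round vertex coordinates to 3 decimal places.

v 3.999 1.794 -4.214
v 4.69 1.303 -4.159
v 3.621 1.386 -3.106
v 4.808 1.686 -3.978
v 4.709 2.099 -3.861
v 4.419 2.429 -3.838
v 4.017 2.589 -3.916
v 3.61 2.536 -4.074
v 3.307 2.284 -4.27
v 3.189 1.901 -4.45
v 3.288 1.489 -4.568
v 3.578 1.158 -4.591
v 3.98 0.998 -4.513
v 4.387 1.051 -4.355
v -2.707 0.18 -1.618
v -2.095 -0.024 -1.891
v -2.433 -0.2 -0.722
v -2.036 0.311 -1.767
v -2.156 0.611 -1.603
v -2.423 0.796 -1.443
v -2.767 0.815 -1.33
v -3.095 0.664 -1.294
v -3.318 0.384 -1.344
v -3.378 0.048 -1.468
v -3.258 -0.252 -1.632
v -2.99 -0.436 -1.792
v -2.647 -0.456 -1.905
v -2.319 -0.305 -1.941
v 2.592 3.175 -1.375
v 3.633 3.165 -1.516
v 3.808 3.435 -0.246
v 2.768 3.445 -0.105
v 3.377 3.827 -1.622
v 3.552 4.097 -0.352
v 2.754 4.185 -1.612
v 2.929 4.455 -0.342
v 2.056 4.07 -1.491
v 2.231 4.34 -0.221
v 1.608 3.536 -1.316
v 1.783 3.806 -0.046
v 1.621 2.833 -1.168
v 1.796 3.103 0.102
v 2.089 2.29 -1.117
v 2.264 2.56 0.153
v 2.792 2.161 -1.187
v 2.967 2.431 0.083
v 3.402 2.507 -1.344
v 3.577 2.777 -0.075
v 2.433 0.882 -0.518
v 2.897 0.102 -1.394
v 0.543 0.238 -0.946
v 1.007 -0.542 -1.822
v 1.227 -0.764 -0.6
v 2.395 -0.366 -0.335
v 1.045 0.706 -2.005
v 2.213 1.104 -1.74
v 2.039 -0.007 -2.313
v 2.152 -0.915 -1.445
v 1.288 1.255 -0.895
v 1.401 0.347 -0.027
v 2.465 -3.741 0.4
v 2.87 -3.468 -0.307
v 3.821 -2.706 0.532
v 3.415 -2.979 1.24
v 2.525 -3.141 -0.213
v 3.476 -2.379 0.626
v 2.161 -3.005 0.076
v 3.112 -2.243 0.915
v 1.893 -3.102 0.468
v 2.844 -2.34 1.307
v 1.806 -3.402 0.838
v 2.757 -2.64 1.678
v 1.929 -3.81 1.07
v 2.88 -3.048 1.909
v 2.221 -4.196 1.089
v 3.172 -3.434 1.928
v 2.591 -4.437 0.889
v 3.542 -3.675 1.729
v 2.921 -4.458 0.534
v 3.872 -3.695 1.374
v 3.105 -4.251 0.137
v 4.056 -3.488 0.977
v 3.087 -3.882 -0.177
v 4.038 -3.119 0.663
f 2 1 4
f 2 4 3
f 4 1 5
f 4 5 3
f 5 1 6
f 5 6 3
f 6 1 7
f 6 7 3
f 7 1 8
f 7 8 3
f 8 1 9
f 8 9 3
f 9 1 10
f 9 10 3
f 10 1 11
f 10 11 3
f 11 1 12
f 11 12 3
f 12 1 13
f 12 13 3
f 13 1 14
f 13 14 3
f 14 1 2
f 14 2 3
f 16 15 18
f 16 18 17
f 18 15 19
f 18 19 17
f 19 15 20
f 19 20 17
f 20 15 21
f 20 21 17
f 21 15 22
f 21 22 17
f 22 15 23
f 22 23 17
f 23 15 24
f 23 24 17
f 24 15 25
f 24 25 17
f 25 15 26
f 25 26 17
f 26 15 27
f 26 27 17
f 27 15 28
f 27 28 17
f 28 15 16
f 28 16 17
f 30 29 33
f 30 33 31
f 31 33 34
f 31 34 32
f 33 29 35
f 33 35 34
f 34 35 36
f 34 36 32
f 35 29 37
f 35 37 36
f 36 37 38
f 36 38 32
f 37 29 39
f 37 39 38
f 38 39 40
f 38 40 32
f 39 29 41
f 39 41 40
f 40 41 42
f 40 42 32
f 41 29 43
f 41 43 42
f 42 43 44
f 42 44 32
f 43 29 45
f 43 45 44
f 44 45 46
f 44 46 32
f 45 29 47
f 45 47 46
f 46 47 48
f 46 48 32
f 47 29 30
f 47 30 48
f 48 30 31
f 48 31 32
f 49 60 54
f 49 54 50
f 49 50 56
f 49 56 59
f 49 59 60
f 50 54 58
f 54 60 53
f 60 59 51
f 59 56 55
f 56 50 57
f 52 58 53
f 52 53 51
f 52 51 55
f 52 55 57
f 52 57 58
f 53 58 54
f 51 53 60
f 55 51 59
f 57 55 56
f 58 57 50
f 62 61 65
f 62 65 63
f 63 65 66
f 63 66 64
f 65 61 67
f 65 67 66
f 66 67 68
f 66 68 64
f 67 61 69
f 67 69 68
f 68 69 70
f 68 70 64
f 69 61 71
f 69 71 70
f 70 71 72
f 70 72 64
f 71 61 73
f 71 73 72
f 72 73 74
f 72 74 64
f 73 61 75
f 73 75 74
f 74 75 76
f 74 76 64
f 75 61 77
f 75 77 76
f 76 77 78
f 76 78 64
f 77 61 79
f 77 79 78
f 78 79 80
f 78 80 64
f 79 61 81
f 79 81 80
f 80 81 82
f 80 82 64
f 81 61 83
f 81 83 82
f 82 83 84
f 82 84 64
f 83 61 62
f 83 62 84
f 84 62 63
f 84 63 64



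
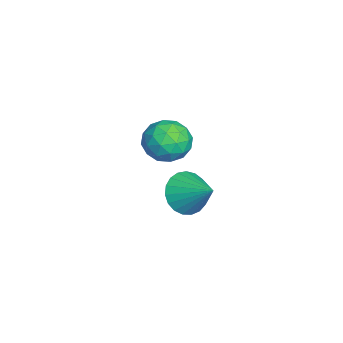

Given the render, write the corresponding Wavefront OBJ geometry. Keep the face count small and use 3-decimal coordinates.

v 0.59 1.82 -2.257
v 1.386 1.371 -2.637
v 1.57 2.8 -1.363
v 1.324 1.677 -2.906
v 1.136 2.008 -3.062
v 0.853 2.307 -3.079
v 0.524 2.521 -2.954
v 0.207 2.614 -2.708
v -0.044 2.57 -2.385
v -0.185 2.396 -2.04
v -0.193 2.123 -1.732
v -0.065 1.797 -1.515
v 0.176 1.475 -1.427
v 0.489 1.213 -1.482
v 0.819 1.056 -1.671
v 1.109 1.031 -1.962
v 1.31 1.142 -2.304
v -4.381 1.761 -2.115
v -3.411 1.516 -1.7
v -4.209 0.464 -3.28
v -3.239 0.219 -2.865
v -4.137 0.034 -2.289
v -4.243 0.836 -1.568
v -3.377 1.144 -3.412
v -3.483 1.946 -2.691
v -2.79 1.135 -2.502
v -3.26 0.449 -1.807
v -4.36 1.531 -3.173
v -4.83 0.845 -2.478
v -3.911 1.752 -1.805
v -3.709 0.228 -3.175
v -4.237 0.119 -2.836
v -3.667 -0.025 -2.592
v -4.4 1.353 -1.727
v -3.83 1.209 -1.484
v -4.257 0.338 -1.83
v -3.79 0.771 -3.496
v -3.22 0.627 -3.253
v -3.953 2.005 -2.388
v -3.383 1.861 -2.144
v -3.363 1.642 -3.15
v -2.976 1.385 -2.032
v -2.875 0.622 -2.717
v -2.956 1.166 -3.039
v -3.018 1.637 -2.615
v -3.252 0.981 -1.624
v -3.151 0.219 -2.309
v -3.679 0.11 -1.97
v -3.741 0.582 -1.547
v -2.887 0.757 -2.096
v -4.469 1.761 -2.671
v -4.368 0.999 -3.356
v -3.879 1.398 -3.433
v -3.941 1.87 -3.01
v -4.745 1.358 -2.263
v -4.644 0.595 -2.948
v -4.602 0.343 -2.365
v -4.664 0.814 -1.941
v -4.733 1.223 -2.884
f 2 1 4
f 2 4 3
f 4 1 5
f 4 5 3
f 5 1 6
f 5 6 3
f 6 1 7
f 6 7 3
f 7 1 8
f 7 8 3
f 8 1 9
f 8 9 3
f 9 1 10
f 9 10 3
f 10 1 11
f 10 11 3
f 11 1 12
f 11 12 3
f 12 1 13
f 12 13 3
f 13 1 14
f 13 14 3
f 14 1 15
f 14 15 3
f 15 1 16
f 15 16 3
f 16 1 17
f 16 17 3
f 17 1 2
f 17 2 3
f 18 55 34
f 55 29 58
f 34 58 23
f 55 58 34
f 18 34 30
f 34 23 35
f 30 35 19
f 34 35 30
f 18 30 39
f 30 19 40
f 39 40 25
f 30 40 39
f 18 39 51
f 39 25 54
f 51 54 28
f 39 54 51
f 18 51 55
f 51 28 59
f 55 59 29
f 51 59 55
f 19 35 46
f 35 23 49
f 46 49 27
f 35 49 46
f 23 58 36
f 58 29 57
f 36 57 22
f 58 57 36
f 29 59 56
f 59 28 52
f 56 52 20
f 59 52 56
f 28 54 53
f 54 25 41
f 53 41 24
f 54 41 53
f 25 40 45
f 40 19 42
f 45 42 26
f 40 42 45
f 21 47 33
f 47 27 48
f 33 48 22
f 47 48 33
f 21 33 31
f 33 22 32
f 31 32 20
f 33 32 31
f 21 31 38
f 31 20 37
f 38 37 24
f 31 37 38
f 21 38 43
f 38 24 44
f 43 44 26
f 38 44 43
f 21 43 47
f 43 26 50
f 47 50 27
f 43 50 47
f 22 48 36
f 48 27 49
f 36 49 23
f 48 49 36
f 20 32 56
f 32 22 57
f 56 57 29
f 32 57 56
f 24 37 53
f 37 20 52
f 53 52 28
f 37 52 53
f 26 44 45
f 44 24 41
f 45 41 25
f 44 41 45
f 27 50 46
f 50 26 42
f 46 42 19
f 50 42 46



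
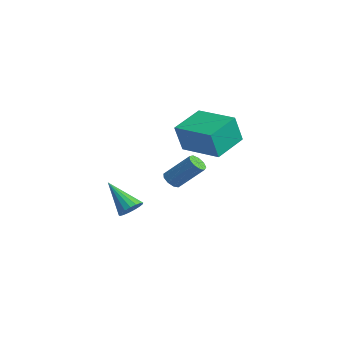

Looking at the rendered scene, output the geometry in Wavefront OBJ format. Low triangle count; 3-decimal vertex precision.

v -0.757 -2.054 -4.563
v -0.247 -2.339 -4.16
v -2.163 -2.606 -3.177
v -0.267 -2.018 -4.052
v -0.398 -1.705 -4.06
v -0.612 -1.472 -4.184
v -0.859 -1.372 -4.395
v -1.083 -1.428 -4.645
v -1.232 -1.628 -4.875
v -1.273 -1.926 -5.035
v -1.195 -2.253 -5.086
v -1.017 -2.534 -5.018
v -0.78 -2.705 -4.845
v -0.537 -2.728 -4.608
v -0.345 -2.595 -4.361
v 2.576 -1.591 -1.361
v 2.947 -1.432 -1.718
v 3.756 -0.489 -0.457
v 3.384 -0.649 -0.099
v 2.665 -1.194 -1.715
v 3.473 -0.251 -0.454
v 2.341 -1.142 -1.546
v 3.149 -0.199 -0.285
v 2.126 -1.3 -1.29
v 2.935 -0.358 -0.029
v 2.122 -1.595 -1.067
v 2.931 -0.652 0.194
v 2.331 -1.888 -0.982
v 3.139 -0.945 0.279
v 2.653 -2.042 -1.074
v 3.462 -1.099 0.188
v 2.94 -1.985 -1.3
v 3.749 -1.043 -0.038
v 3.056 -1.744 -1.554
v 3.865 -0.802 -0.293
v 2.856 -1.167 0.679
v 2.975 -1.659 2.186
v 2.209 0.465 1.262
v 2.328 -0.026 2.77
v 4.892 -0.394 0.77
v 5.011 -0.885 2.278
v 4.245 1.239 1.354
v 4.364 0.747 2.861
f 2 1 4
f 2 4 3
f 4 1 5
f 4 5 3
f 5 1 6
f 5 6 3
f 6 1 7
f 6 7 3
f 7 1 8
f 7 8 3
f 8 1 9
f 8 9 3
f 9 1 10
f 9 10 3
f 10 1 11
f 10 11 3
f 11 1 12
f 11 12 3
f 12 1 13
f 12 13 3
f 13 1 14
f 13 14 3
f 14 1 15
f 14 15 3
f 15 1 2
f 15 2 3
f 17 16 20
f 17 20 18
f 18 20 21
f 18 21 19
f 20 16 22
f 20 22 21
f 21 22 23
f 21 23 19
f 22 16 24
f 22 24 23
f 23 24 25
f 23 25 19
f 24 16 26
f 24 26 25
f 25 26 27
f 25 27 19
f 26 16 28
f 26 28 27
f 27 28 29
f 27 29 19
f 28 16 30
f 28 30 29
f 29 30 31
f 29 31 19
f 30 16 32
f 30 32 31
f 31 32 33
f 31 33 19
f 32 16 34
f 32 34 33
f 33 34 35
f 33 35 19
f 34 16 17
f 34 17 35
f 35 17 18
f 35 18 19
f 37 39 36
f 40 37 36
f 36 39 38
f 38 40 36
f 37 43 39
f 41 37 40
f 41 43 37
f 39 43 38
f 42 40 38
f 38 43 42
f 42 41 40
f 43 41 42



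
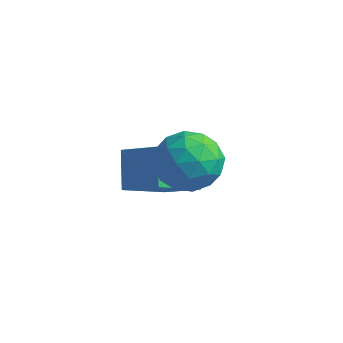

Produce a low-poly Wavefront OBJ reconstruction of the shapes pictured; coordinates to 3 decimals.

v -2.681 -0.942 3.784
v -1.908 -0.852 2.957
v -1.432 -1.748 4.863
v -0.659 -1.658 4.036
v -1.033 -0.727 4.568
v -1.805 -0.229 3.901
v -1.535 -2.371 3.919
v -2.307 -1.873 3.252
v -1.2 -1.735 3.041
v -0.89 -0.719 3.441
v -2.45 -1.881 4.379
v -2.14 -0.865 4.779
v -2.404 -0.826 3.276
v -0.936 -1.774 4.544
v -1.156 -1.227 4.857
v -0.701 -1.174 4.371
v -2.344 -0.46 3.83
v -1.889 -0.407 3.344
v -1.375 -0.333 4.291
v -1.451 -2.193 4.476
v -0.996 -2.14 3.99
v -2.639 -1.426 3.449
v -2.184 -1.373 2.963
v -1.965 -2.267 3.529
v -1.534 -1.292 2.839
v -0.799 -1.766 3.473
v -1.314 -2.186 3.404
v -1.768 -1.893 3.012
v -1.351 -0.695 3.074
v -0.617 -1.169 3.708
v -0.837 -0.622 4.021
v -1.291 -0.329 3.629
v -0.935 -1.214 3.123
v -2.723 -1.431 4.112
v -1.989 -1.905 4.746
v -2.049 -2.271 4.191
v -2.503 -1.978 3.799
v -2.541 -0.834 4.347
v -1.806 -1.308 4.981
v -1.572 -0.707 4.808
v -2.026 -0.414 4.416
v -2.405 -1.386 4.697
v -4.772 1.554 1.009
v -5.091 -0.186 2.103
v -3.488 1.728 1.66
v -3.807 -0.012 2.754
v -4.113 0.752 -0.074
v -4.432 -0.988 1.02
v -2.829 0.926 0.577
v -3.148 -0.814 1.671
f 1 38 17
f 38 12 41
f 17 41 6
f 38 41 17
f 1 17 13
f 17 6 18
f 13 18 2
f 17 18 13
f 1 13 22
f 13 2 23
f 22 23 8
f 13 23 22
f 1 22 34
f 22 8 37
f 34 37 11
f 22 37 34
f 1 34 38
f 34 11 42
f 38 42 12
f 34 42 38
f 2 18 29
f 18 6 32
f 29 32 10
f 18 32 29
f 6 41 19
f 41 12 40
f 19 40 5
f 41 40 19
f 12 42 39
f 42 11 35
f 39 35 3
f 42 35 39
f 11 37 36
f 37 8 24
f 36 24 7
f 37 24 36
f 8 23 28
f 23 2 25
f 28 25 9
f 23 25 28
f 4 30 16
f 30 10 31
f 16 31 5
f 30 31 16
f 4 16 14
f 16 5 15
f 14 15 3
f 16 15 14
f 4 14 21
f 14 3 20
f 21 20 7
f 14 20 21
f 4 21 26
f 21 7 27
f 26 27 9
f 21 27 26
f 4 26 30
f 26 9 33
f 30 33 10
f 26 33 30
f 5 31 19
f 31 10 32
f 19 32 6
f 31 32 19
f 3 15 39
f 15 5 40
f 39 40 12
f 15 40 39
f 7 20 36
f 20 3 35
f 36 35 11
f 20 35 36
f 9 27 28
f 27 7 24
f 28 24 8
f 27 24 28
f 10 33 29
f 33 9 25
f 29 25 2
f 33 25 29
f 44 46 43
f 47 44 43
f 43 46 45
f 45 47 43
f 44 50 46
f 48 44 47
f 48 50 44
f 46 50 45
f 49 47 45
f 45 50 49
f 49 48 47
f 50 48 49



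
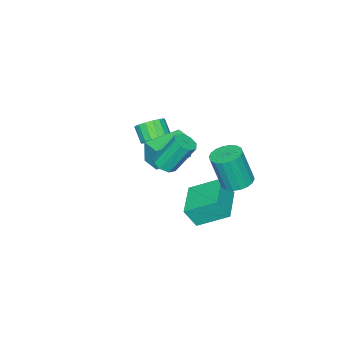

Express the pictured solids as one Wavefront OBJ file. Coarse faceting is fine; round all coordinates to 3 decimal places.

v 1.857 2.018 2.047
v 2.371 1.757 2.346
v 1.798 2.58 4.052
v 1.283 2.842 3.753
v 2.468 2.208 2.16
v 1.894 3.032 3.867
v 2.206 2.548 1.908
v 1.633 3.372 3.615
v 1.74 2.578 1.737
v 1.167 3.401 3.444
v 1.342 2.28 1.748
v 0.769 3.103 3.454
v 1.246 1.828 1.933
v 0.672 2.652 3.64
v 1.507 1.488 2.185
v 0.934 2.312 3.892
v 1.973 1.459 2.356
v 1.4 2.282 4.063
v -2.462 0.901 -4.228
v -2.047 0.392 -3.106
v -3.306 2.404 -3.233
v -2.891 1.895 -2.112
v -0.649 2.025 -4.388
v -0.234 1.516 -3.267
v -1.493 3.528 -3.394
v -1.078 3.019 -2.272
v -1.946 -1.693 -0.182
v -1.307 -1.463 0.296
v -1.636 -2.178 1.079
v -2.274 -2.407 0.602
v -1.598 -1.214 0.401
v -1.927 -1.929 1.184
v -1.969 -1.075 0.372
v -2.298 -1.789 1.155
v -2.335 -1.077 0.217
v -2.663 -1.792 1
v -2.611 -1.22 -0.03
v -2.94 -1.935 0.753
v -2.735 -1.472 -0.312
v -3.064 -2.186 0.472
v -2.678 -1.774 -0.563
v -3.007 -2.488 0.22
v -2.454 -2.057 -0.727
v -2.782 -2.772 0.056
v -2.113 -2.257 -0.767
v -2.441 -2.972 0.017
v -1.733 -2.328 -0.672
v -2.062 -3.042 0.111
v -1.403 -2.253 -0.465
v -1.731 -2.968 0.319
v -1.196 -2.05 -0.193
v -1.525 -2.764 0.59
v -1.162 -1.765 0.082
v -1.491 -2.479 0.865
v -1.498 3.954 -0.403
v -0.906 4.588 -0.337
v -0.57 4.061 1.709
v -1.162 3.426 1.643
v -1.235 4.766 -0.237
v -0.899 4.239 1.809
v -1.616 4.783 -0.17
v -1.28 4.256 1.876
v -1.974 4.636 -0.149
v -1.637 4.109 1.897
v -2.237 4.354 -0.179
v -1.901 3.827 1.868
v -2.354 3.993 -0.252
v -2.018 3.465 1.794
v -2.302 3.623 -0.356
v -1.965 3.096 1.69
v -2.09 3.319 -0.469
v -1.754 2.792 1.577
v -1.761 3.141 -0.569
v -1.425 2.614 1.477
v -1.38 3.124 -0.636
v -1.044 2.597 1.41
v -1.023 3.271 -0.657
v -0.686 2.744 1.389
v -0.759 3.553 -0.628
v -0.423 3.026 1.419
v -0.642 3.915 -0.554
v -0.306 3.387 1.492
v -0.695 4.284 -0.45
v -0.358 3.757 1.596
v -1.578 0.118 0.265
v -1.534 0.151 1.714
v -1.297 1.119 0.234
v -1.253 1.152 1.683
v 0.453 -0.452 0.217
v 0.497 -0.419 1.666
v 0.734 0.549 0.186
v 0.778 0.582 1.635
f 2 1 5
f 2 5 3
f 3 5 6
f 3 6 4
f 5 1 7
f 5 7 6
f 6 7 8
f 6 8 4
f 7 1 9
f 7 9 8
f 8 9 10
f 8 10 4
f 9 1 11
f 9 11 10
f 10 11 12
f 10 12 4
f 11 1 13
f 11 13 12
f 12 13 14
f 12 14 4
f 13 1 15
f 13 15 14
f 14 15 16
f 14 16 4
f 15 1 17
f 15 17 16
f 16 17 18
f 16 18 4
f 17 1 2
f 17 2 18
f 18 2 3
f 18 3 4
f 20 22 19
f 23 20 19
f 19 22 21
f 21 23 19
f 20 26 22
f 24 20 23
f 24 26 20
f 22 26 21
f 25 23 21
f 21 26 25
f 25 24 23
f 26 24 25
f 28 27 31
f 28 31 29
f 29 31 32
f 29 32 30
f 31 27 33
f 31 33 32
f 32 33 34
f 32 34 30
f 33 27 35
f 33 35 34
f 34 35 36
f 34 36 30
f 35 27 37
f 35 37 36
f 36 37 38
f 36 38 30
f 37 27 39
f 37 39 38
f 38 39 40
f 38 40 30
f 39 27 41
f 39 41 40
f 40 41 42
f 40 42 30
f 41 27 43
f 41 43 42
f 42 43 44
f 42 44 30
f 43 27 45
f 43 45 44
f 44 45 46
f 44 46 30
f 45 27 47
f 45 47 46
f 46 47 48
f 46 48 30
f 47 27 49
f 47 49 48
f 48 49 50
f 48 50 30
f 49 27 51
f 49 51 50
f 50 51 52
f 50 52 30
f 51 27 53
f 51 53 52
f 52 53 54
f 52 54 30
f 53 27 28
f 53 28 54
f 54 28 29
f 54 29 30
f 56 55 59
f 56 59 57
f 57 59 60
f 57 60 58
f 59 55 61
f 59 61 60
f 60 61 62
f 60 62 58
f 61 55 63
f 61 63 62
f 62 63 64
f 62 64 58
f 63 55 65
f 63 65 64
f 64 65 66
f 64 66 58
f 65 55 67
f 65 67 66
f 66 67 68
f 66 68 58
f 67 55 69
f 67 69 68
f 68 69 70
f 68 70 58
f 69 55 71
f 69 71 70
f 70 71 72
f 70 72 58
f 71 55 73
f 71 73 72
f 72 73 74
f 72 74 58
f 73 55 75
f 73 75 74
f 74 75 76
f 74 76 58
f 75 55 77
f 75 77 76
f 76 77 78
f 76 78 58
f 77 55 79
f 77 79 78
f 78 79 80
f 78 80 58
f 79 55 81
f 79 81 80
f 80 81 82
f 80 82 58
f 81 55 83
f 81 83 82
f 82 83 84
f 82 84 58
f 83 55 56
f 83 56 84
f 84 56 57
f 84 57 58
f 86 88 85
f 89 86 85
f 85 88 87
f 87 89 85
f 86 92 88
f 90 86 89
f 90 92 86
f 88 92 87
f 91 89 87
f 87 92 91
f 91 90 89
f 92 90 91



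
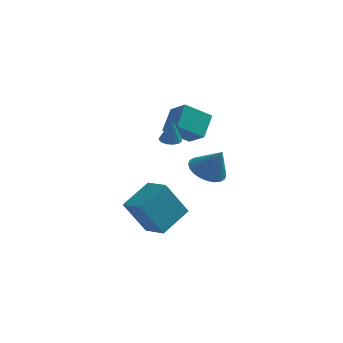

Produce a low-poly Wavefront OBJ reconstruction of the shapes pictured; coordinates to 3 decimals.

v -2.223 0.644 3.007
v -1.764 0.39 2.932
v -2.097 0.496 4.273
v -1.697 0.679 2.959
v -1.796 0.958 3.001
v -2.031 1.136 3.046
v -2.327 1.159 3.078
v -2.59 1.018 3.088
v -2.737 0.758 3.072
v -2.72 0.462 3.036
v -2.546 0.224 2.991
v -2.269 0.119 2.951
v -1.978 0.181 2.929
v -3.138 3.102 2.386
v -2.304 2.397 3.073
v -2.979 4.193 3.314
v -2.145 3.487 4
v -1.975 3.653 1.54
v -1.141 2.947 2.226
v -1.816 4.743 2.467
v -0.982 4.038 3.154
v -3.538 0.271 -1.282
v -2.677 1.717 -0.466
v -4.556 1.071 -1.626
v -3.695 2.517 -0.81
v -2.565 0.723 -3.11
v -1.704 2.169 -2.294
v -3.583 1.523 -3.454
v -2.722 2.969 -2.638
v -0.984 2.951 0.122
v -0.144 3.235 -0.296
v -0.236 2.709 1.458
v -0.277 3.567 -0.162
v -0.517 3.806 0.016
v -0.828 3.915 0.209
v -1.163 3.876 0.39
v -1.471 3.697 0.529
v -1.704 3.405 0.607
v -1.828 3.043 0.611
v -1.823 2.667 0.54
v -1.691 2.335 0.406
v -1.451 2.096 0.228
v -1.139 1.987 0.035
v -0.804 2.025 -0.146
v -0.497 2.204 -0.286
v -0.263 2.497 -0.363
v -0.139 2.859 -0.367
f 2 1 4
f 2 4 3
f 4 1 5
f 4 5 3
f 5 1 6
f 5 6 3
f 6 1 7
f 6 7 3
f 7 1 8
f 7 8 3
f 8 1 9
f 8 9 3
f 9 1 10
f 9 10 3
f 10 1 11
f 10 11 3
f 11 1 12
f 11 12 3
f 12 1 13
f 12 13 3
f 13 1 2
f 13 2 3
f 15 17 14
f 18 15 14
f 14 17 16
f 16 18 14
f 15 21 17
f 19 15 18
f 19 21 15
f 17 21 16
f 20 18 16
f 16 21 20
f 20 19 18
f 21 19 20
f 23 25 22
f 26 23 22
f 22 25 24
f 24 26 22
f 23 29 25
f 27 23 26
f 27 29 23
f 25 29 24
f 28 26 24
f 24 29 28
f 28 27 26
f 29 27 28
f 31 30 33
f 31 33 32
f 33 30 34
f 33 34 32
f 34 30 35
f 34 35 32
f 35 30 36
f 35 36 32
f 36 30 37
f 36 37 32
f 37 30 38
f 37 38 32
f 38 30 39
f 38 39 32
f 39 30 40
f 39 40 32
f 40 30 41
f 40 41 32
f 41 30 42
f 41 42 32
f 42 30 43
f 42 43 32
f 43 30 44
f 43 44 32
f 44 30 45
f 44 45 32
f 45 30 46
f 45 46 32
f 46 30 47
f 46 47 32
f 47 30 31
f 47 31 32

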